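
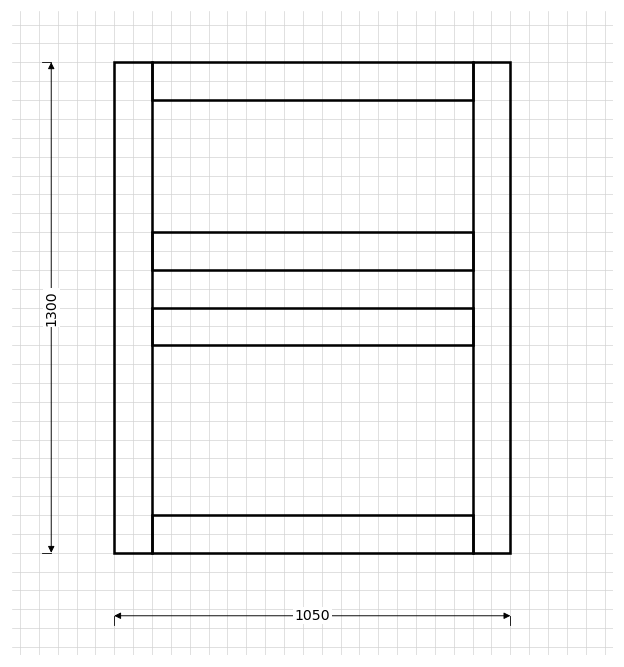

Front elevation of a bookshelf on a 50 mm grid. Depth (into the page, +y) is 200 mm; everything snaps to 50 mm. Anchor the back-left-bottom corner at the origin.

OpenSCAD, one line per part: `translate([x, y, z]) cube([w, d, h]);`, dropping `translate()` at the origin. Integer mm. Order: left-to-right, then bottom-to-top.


cube([100, 200, 1300]);
translate([100, 0, 0]) cube([850, 200, 100]);
translate([100, 0, 550]) cube([850, 200, 100]);
translate([100, 0, 750]) cube([850, 200, 100]);
translate([100, 0, 1200]) cube([850, 200, 100]);
translate([950, 0, 0]) cube([100, 200, 1300]);


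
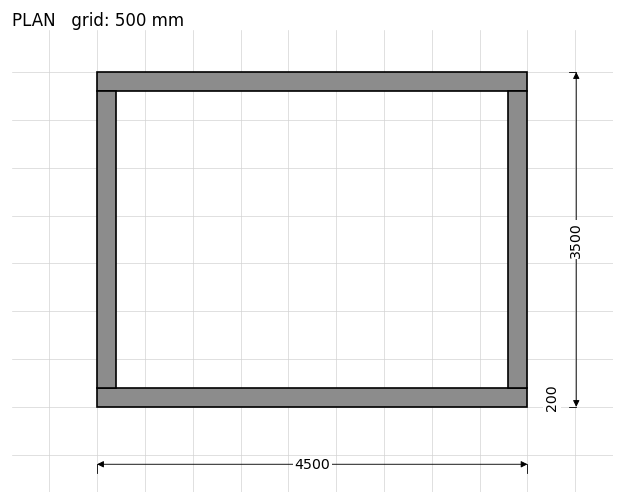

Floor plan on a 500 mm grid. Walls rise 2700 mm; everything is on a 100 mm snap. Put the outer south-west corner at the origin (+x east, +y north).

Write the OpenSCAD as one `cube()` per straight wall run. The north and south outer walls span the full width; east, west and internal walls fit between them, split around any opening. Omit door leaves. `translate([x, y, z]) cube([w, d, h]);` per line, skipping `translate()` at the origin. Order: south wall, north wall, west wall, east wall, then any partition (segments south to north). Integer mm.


cube([4500, 200, 2700]);
translate([0, 3300, 0]) cube([4500, 200, 2700]);
translate([0, 200, 0]) cube([200, 3100, 2700]);
translate([4300, 200, 0]) cube([200, 3100, 2700]);


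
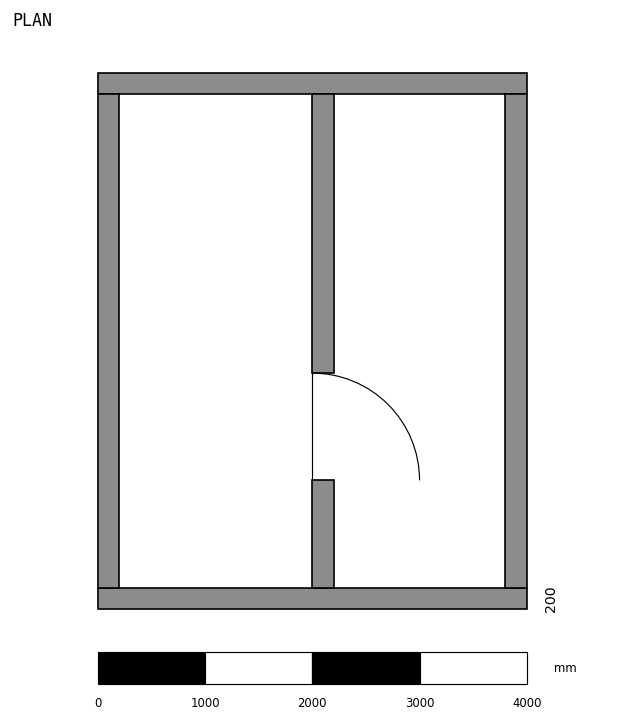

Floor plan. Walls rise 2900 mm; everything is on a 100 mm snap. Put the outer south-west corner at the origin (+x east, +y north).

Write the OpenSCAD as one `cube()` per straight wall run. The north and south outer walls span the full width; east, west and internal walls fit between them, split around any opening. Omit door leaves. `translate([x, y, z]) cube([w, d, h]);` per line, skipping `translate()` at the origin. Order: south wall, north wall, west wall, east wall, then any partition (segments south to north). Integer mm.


cube([4000, 200, 2900]);
translate([0, 4800, 0]) cube([4000, 200, 2900]);
translate([0, 200, 0]) cube([200, 4600, 2900]);
translate([3800, 200, 0]) cube([200, 4600, 2900]);
translate([2000, 200, 0]) cube([200, 1000, 2900]);
translate([2000, 2200, 0]) cube([200, 2600, 2900]);


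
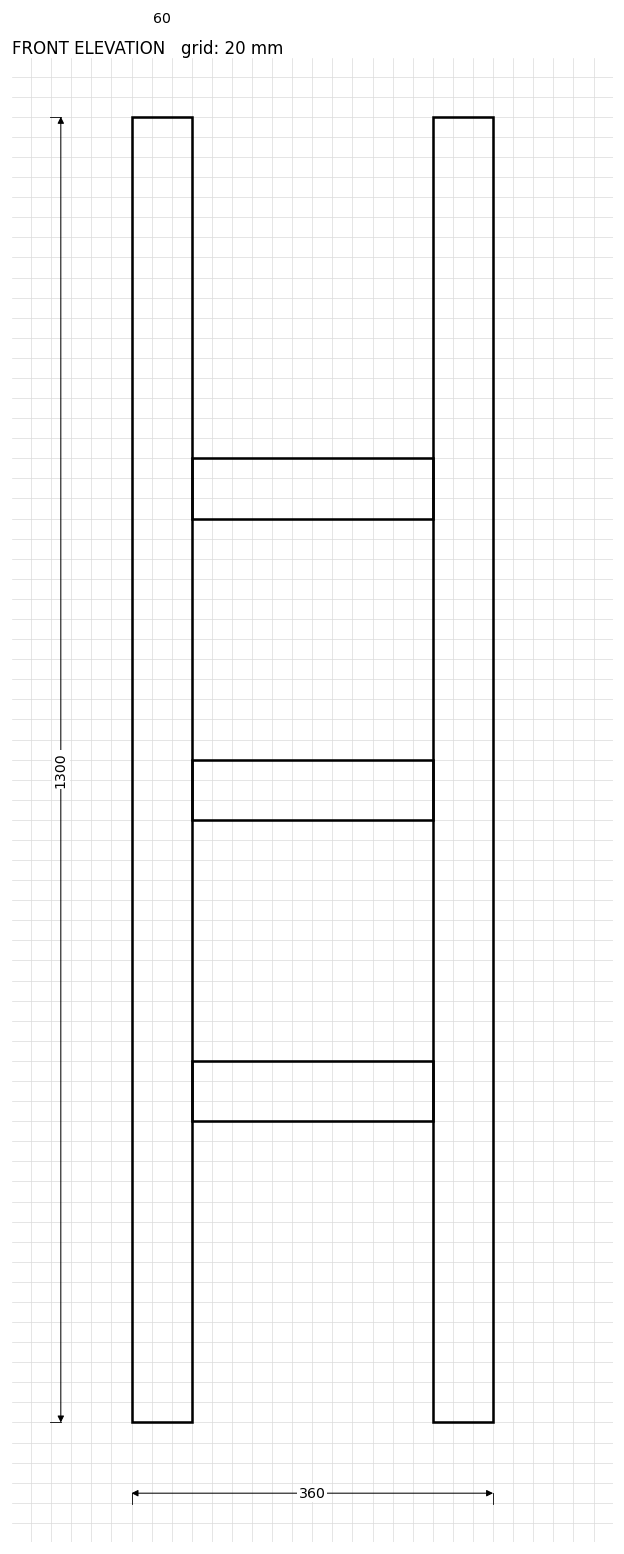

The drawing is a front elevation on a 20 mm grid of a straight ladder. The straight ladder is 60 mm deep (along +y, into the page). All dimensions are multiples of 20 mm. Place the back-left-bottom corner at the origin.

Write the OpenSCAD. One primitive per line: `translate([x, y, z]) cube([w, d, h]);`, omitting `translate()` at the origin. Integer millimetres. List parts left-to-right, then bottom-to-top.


cube([60, 60, 1300]);
translate([60, 0, 300]) cube([240, 60, 60]);
translate([60, 0, 600]) cube([240, 60, 60]);
translate([60, 0, 900]) cube([240, 60, 60]);
translate([300, 0, 0]) cube([60, 60, 1300]);


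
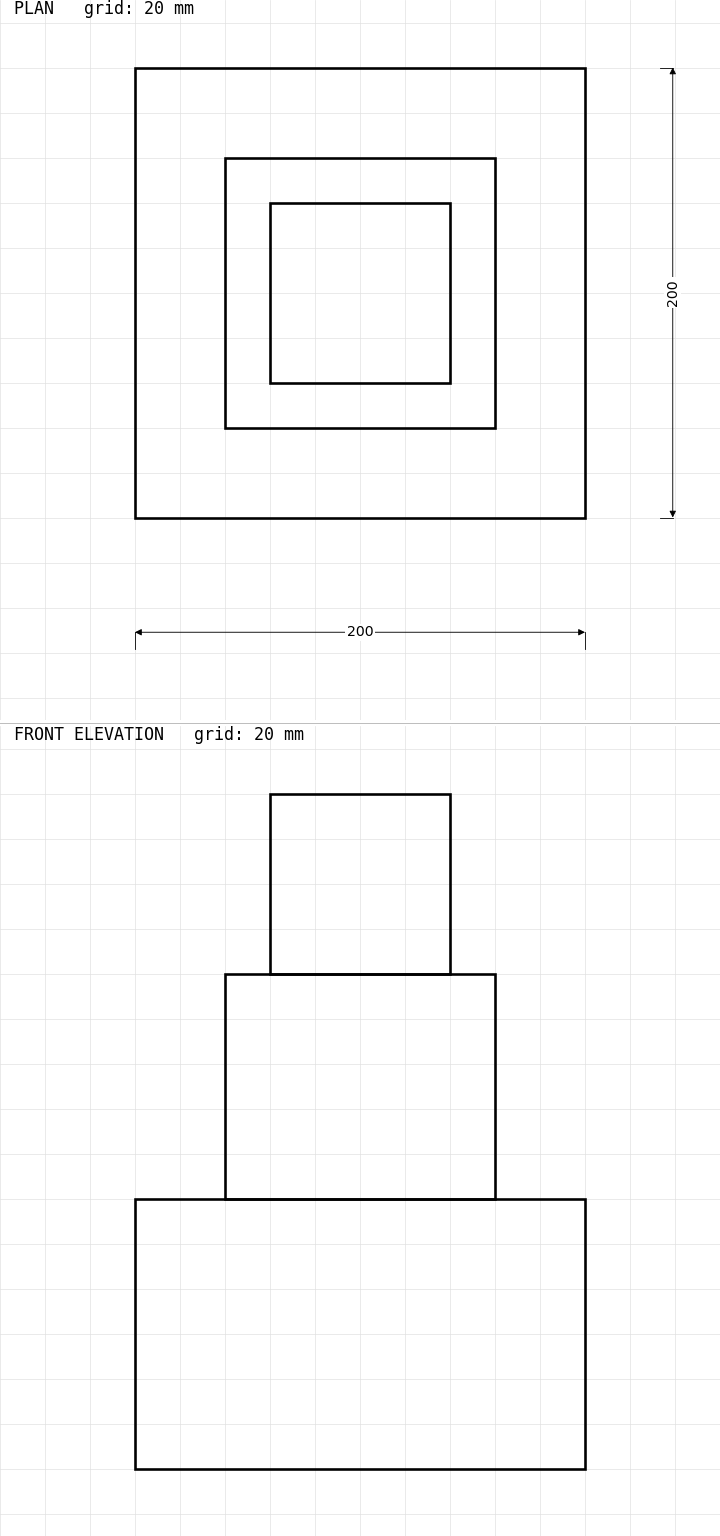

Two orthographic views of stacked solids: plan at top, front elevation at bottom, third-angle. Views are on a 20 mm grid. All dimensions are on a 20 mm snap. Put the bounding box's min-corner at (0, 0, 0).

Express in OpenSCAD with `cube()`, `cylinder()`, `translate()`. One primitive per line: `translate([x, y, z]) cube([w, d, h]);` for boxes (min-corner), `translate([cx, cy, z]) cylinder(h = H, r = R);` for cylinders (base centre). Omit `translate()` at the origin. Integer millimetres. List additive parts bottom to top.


cube([200, 200, 120]);
translate([40, 40, 120]) cube([120, 120, 100]);
translate([60, 60, 220]) cube([80, 80, 80]);


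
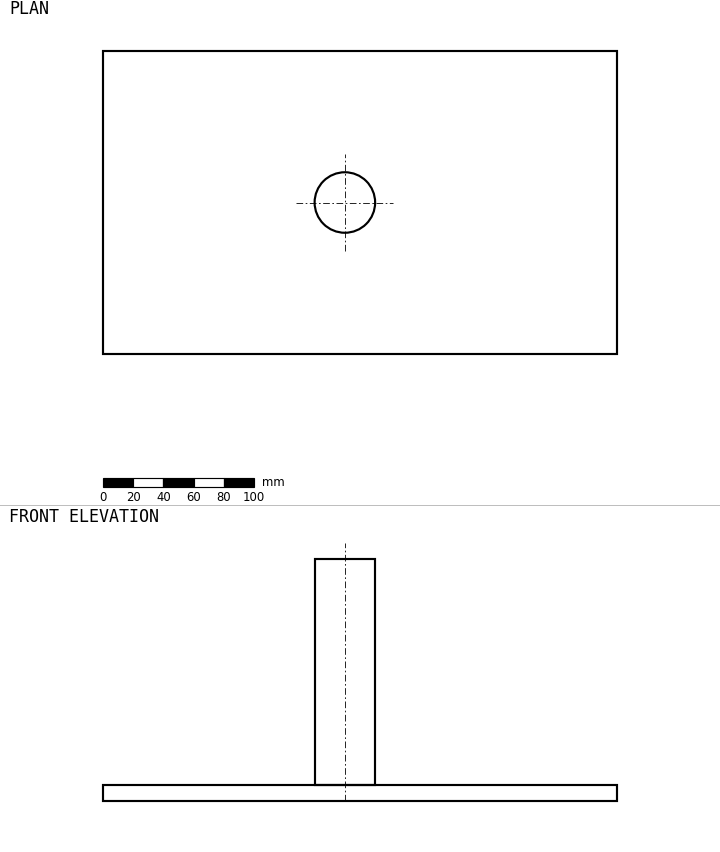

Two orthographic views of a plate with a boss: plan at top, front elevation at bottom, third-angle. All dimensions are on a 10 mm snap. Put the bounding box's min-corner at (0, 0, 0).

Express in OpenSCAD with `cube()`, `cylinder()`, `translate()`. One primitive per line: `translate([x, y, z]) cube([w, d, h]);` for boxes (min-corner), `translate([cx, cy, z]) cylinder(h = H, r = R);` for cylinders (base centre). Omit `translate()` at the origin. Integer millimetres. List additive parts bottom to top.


cube([340, 200, 10]);
translate([160, 100, 10]) cylinder(h = 150, r = 20);


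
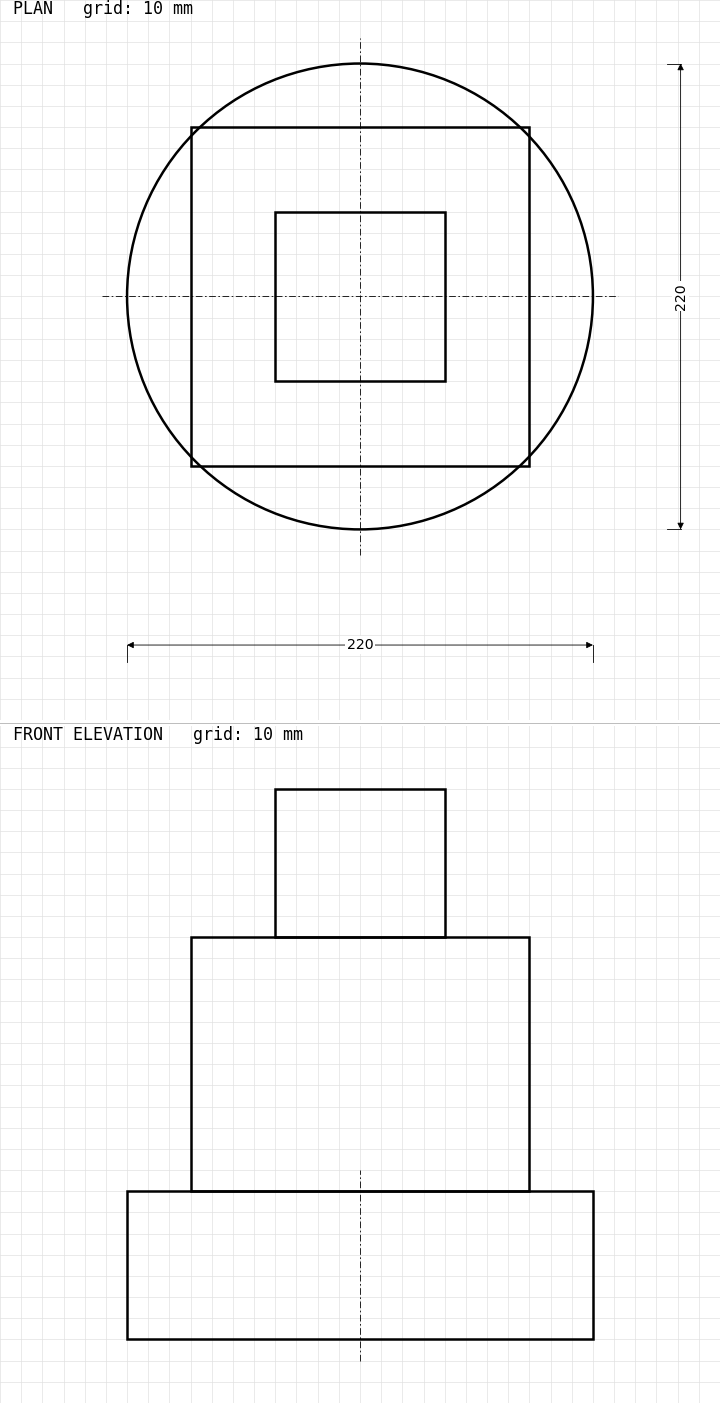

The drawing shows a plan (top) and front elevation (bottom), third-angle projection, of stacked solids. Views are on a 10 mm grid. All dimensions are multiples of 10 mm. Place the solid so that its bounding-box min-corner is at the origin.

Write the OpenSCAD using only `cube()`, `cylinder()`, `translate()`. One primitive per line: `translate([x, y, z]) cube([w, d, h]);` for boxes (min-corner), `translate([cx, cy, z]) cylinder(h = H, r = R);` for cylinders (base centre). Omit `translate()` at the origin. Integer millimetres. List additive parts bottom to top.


translate([110, 110, 0]) cylinder(h = 70, r = 110);
translate([30, 30, 70]) cube([160, 160, 120]);
translate([70, 70, 190]) cube([80, 80, 70]);


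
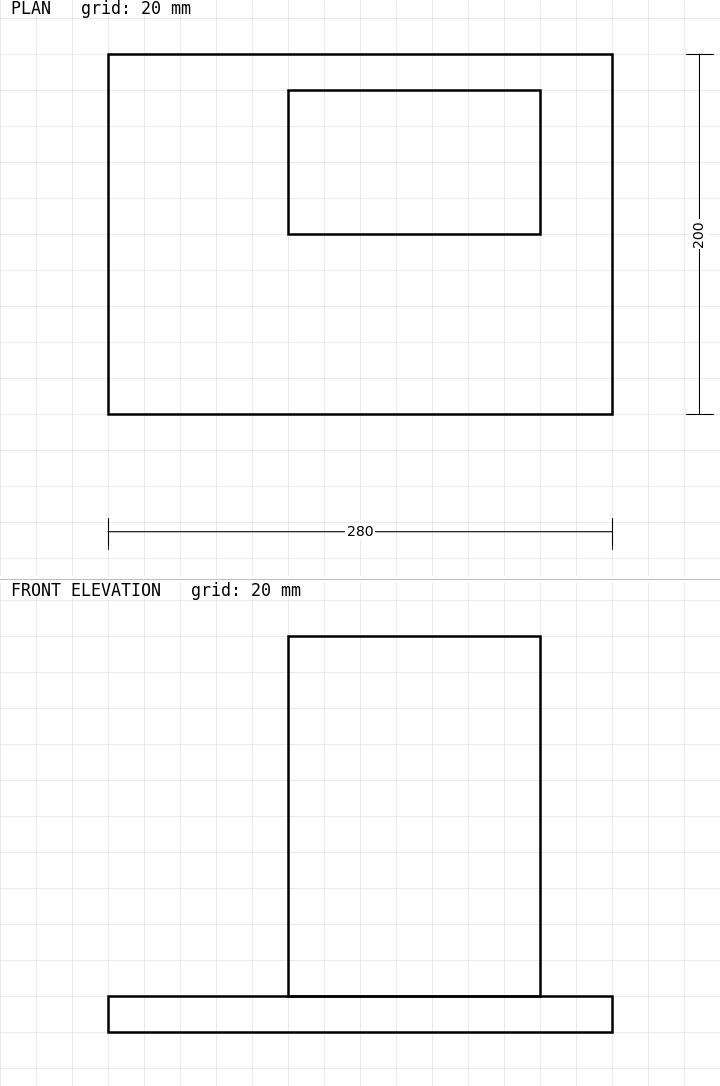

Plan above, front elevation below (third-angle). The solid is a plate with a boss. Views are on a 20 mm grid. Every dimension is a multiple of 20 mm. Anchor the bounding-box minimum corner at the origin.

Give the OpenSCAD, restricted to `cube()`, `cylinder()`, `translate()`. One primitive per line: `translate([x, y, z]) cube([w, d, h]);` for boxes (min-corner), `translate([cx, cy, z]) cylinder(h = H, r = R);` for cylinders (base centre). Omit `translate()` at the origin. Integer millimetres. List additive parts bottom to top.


cube([280, 200, 20]);
translate([100, 100, 20]) cube([140, 80, 200]);


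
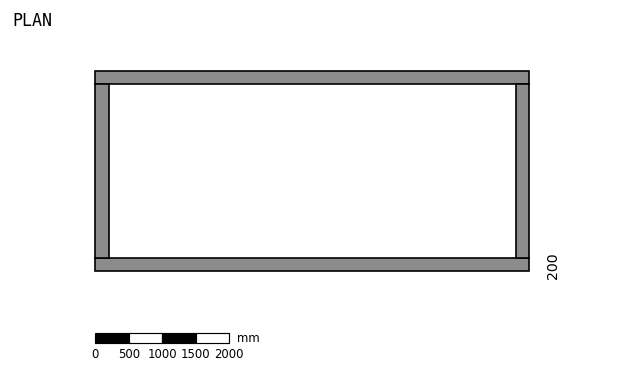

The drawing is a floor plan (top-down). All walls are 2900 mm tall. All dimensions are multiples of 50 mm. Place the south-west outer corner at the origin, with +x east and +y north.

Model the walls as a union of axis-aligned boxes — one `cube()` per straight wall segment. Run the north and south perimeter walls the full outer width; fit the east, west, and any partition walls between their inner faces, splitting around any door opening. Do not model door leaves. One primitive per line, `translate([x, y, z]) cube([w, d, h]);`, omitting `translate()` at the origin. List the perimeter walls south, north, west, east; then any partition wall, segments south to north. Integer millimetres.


cube([6500, 200, 2900]);
translate([0, 2800, 0]) cube([6500, 200, 2900]);
translate([0, 200, 0]) cube([200, 2600, 2900]);
translate([6300, 200, 0]) cube([200, 2600, 2900]);


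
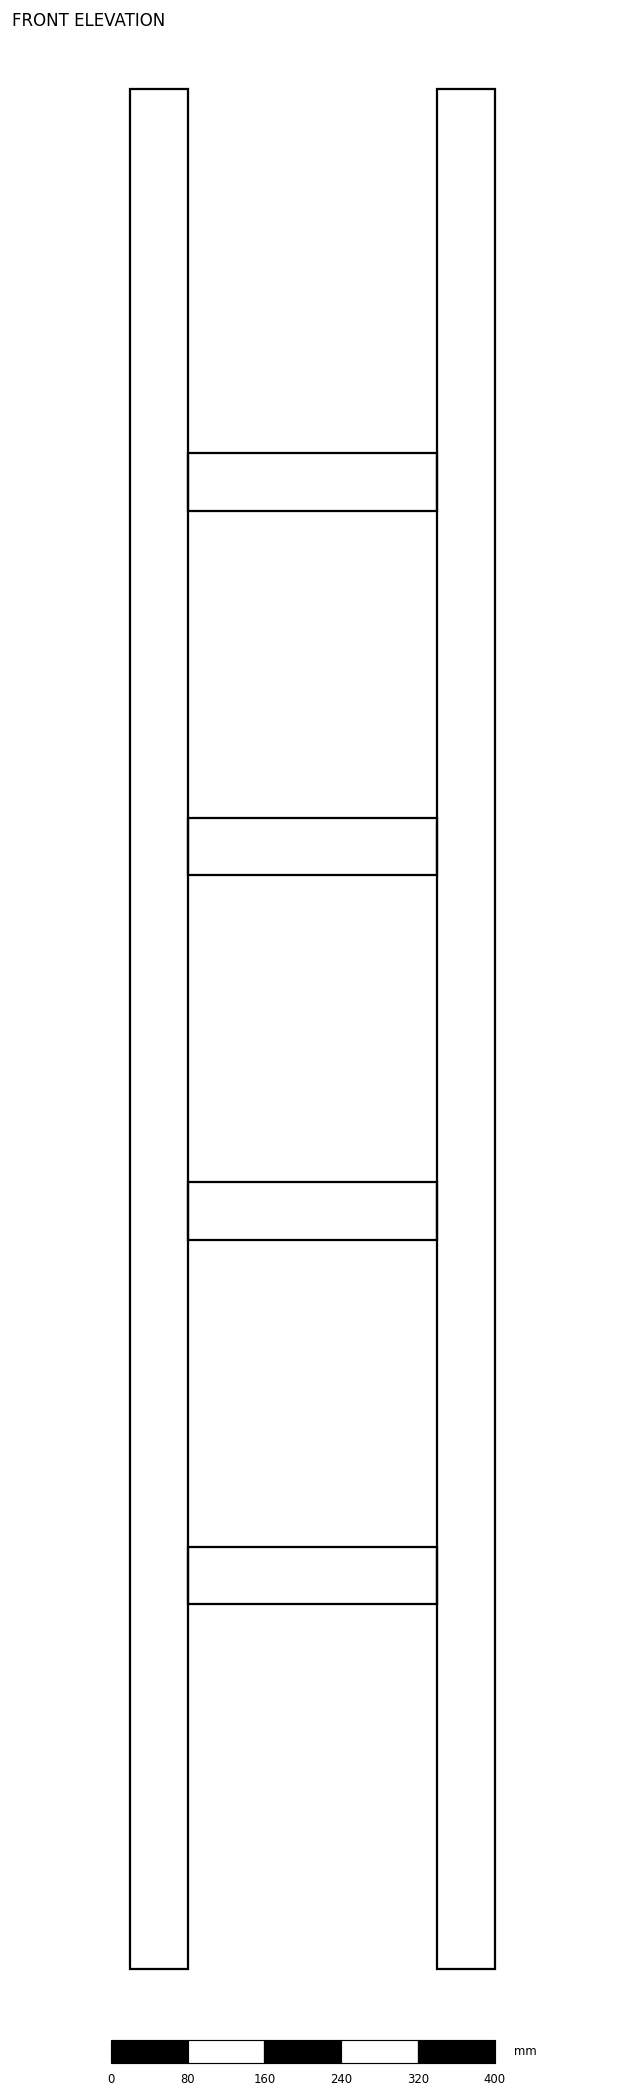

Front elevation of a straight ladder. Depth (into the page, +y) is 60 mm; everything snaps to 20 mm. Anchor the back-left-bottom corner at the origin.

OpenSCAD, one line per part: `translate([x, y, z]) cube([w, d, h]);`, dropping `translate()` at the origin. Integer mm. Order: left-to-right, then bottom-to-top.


cube([60, 60, 1960]);
translate([60, 0, 380]) cube([260, 60, 60]);
translate([60, 0, 760]) cube([260, 60, 60]);
translate([60, 0, 1140]) cube([260, 60, 60]);
translate([60, 0, 1520]) cube([260, 60, 60]);
translate([320, 0, 0]) cube([60, 60, 1960]);


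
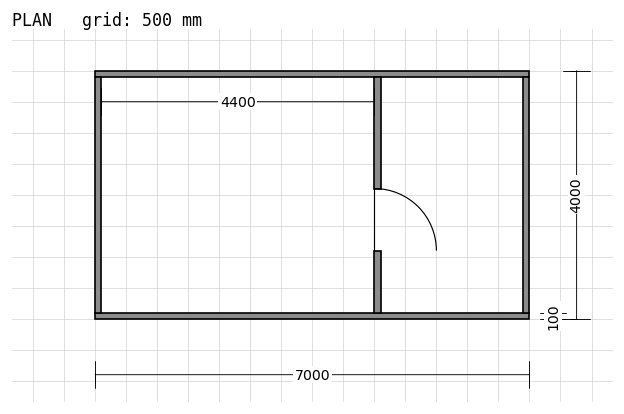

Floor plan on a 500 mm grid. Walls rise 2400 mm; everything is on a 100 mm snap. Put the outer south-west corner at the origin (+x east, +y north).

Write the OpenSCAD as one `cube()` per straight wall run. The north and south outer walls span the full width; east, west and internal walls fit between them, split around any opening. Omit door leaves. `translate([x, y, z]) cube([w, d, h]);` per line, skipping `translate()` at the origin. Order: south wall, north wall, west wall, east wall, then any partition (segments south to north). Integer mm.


cube([7000, 100, 2400]);
translate([0, 3900, 0]) cube([7000, 100, 2400]);
translate([0, 100, 0]) cube([100, 3800, 2400]);
translate([6900, 100, 0]) cube([100, 3800, 2400]);
translate([4500, 100, 0]) cube([100, 1000, 2400]);
translate([4500, 2100, 0]) cube([100, 1800, 2400]);


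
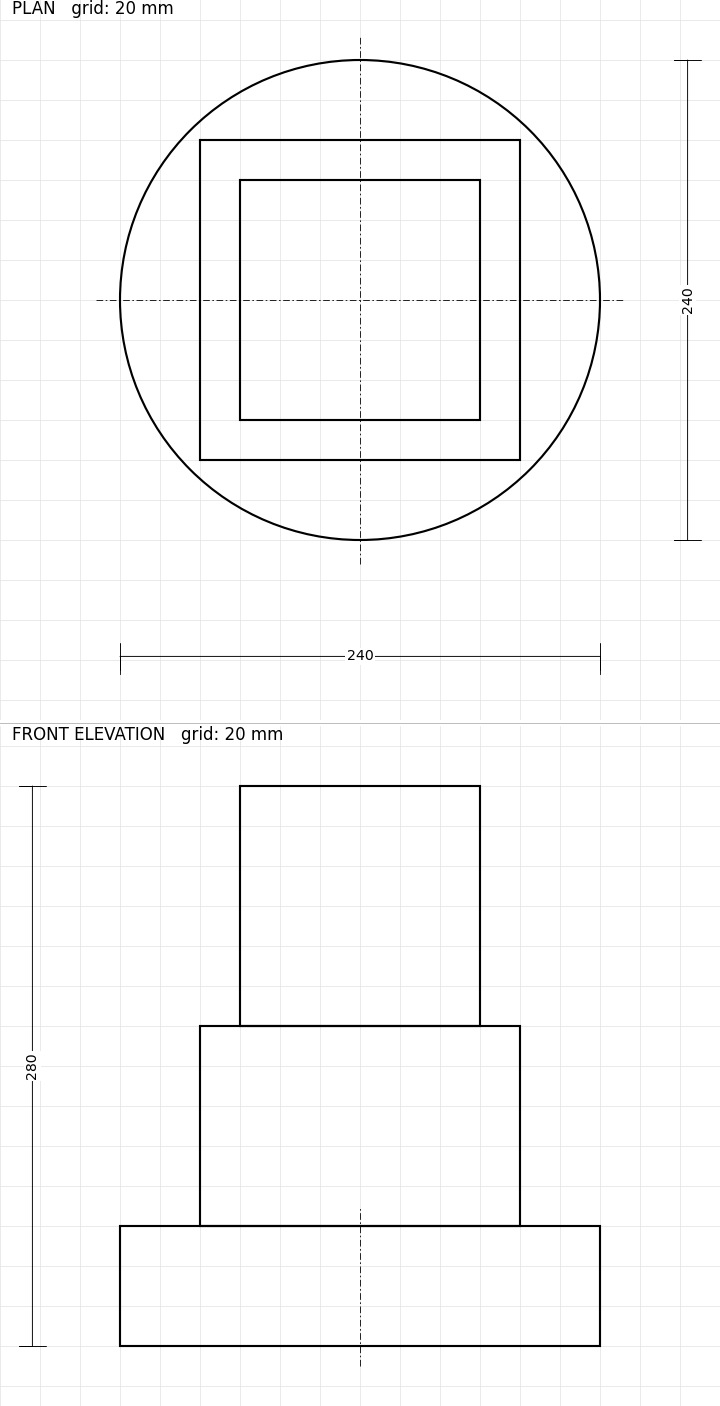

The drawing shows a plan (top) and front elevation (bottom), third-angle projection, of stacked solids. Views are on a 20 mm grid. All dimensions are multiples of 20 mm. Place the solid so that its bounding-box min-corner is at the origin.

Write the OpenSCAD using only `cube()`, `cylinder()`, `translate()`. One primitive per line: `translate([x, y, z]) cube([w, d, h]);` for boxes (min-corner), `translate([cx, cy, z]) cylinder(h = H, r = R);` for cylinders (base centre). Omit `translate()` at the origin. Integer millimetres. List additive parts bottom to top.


translate([120, 120, 0]) cylinder(h = 60, r = 120);
translate([40, 40, 60]) cube([160, 160, 100]);
translate([60, 60, 160]) cube([120, 120, 120]);


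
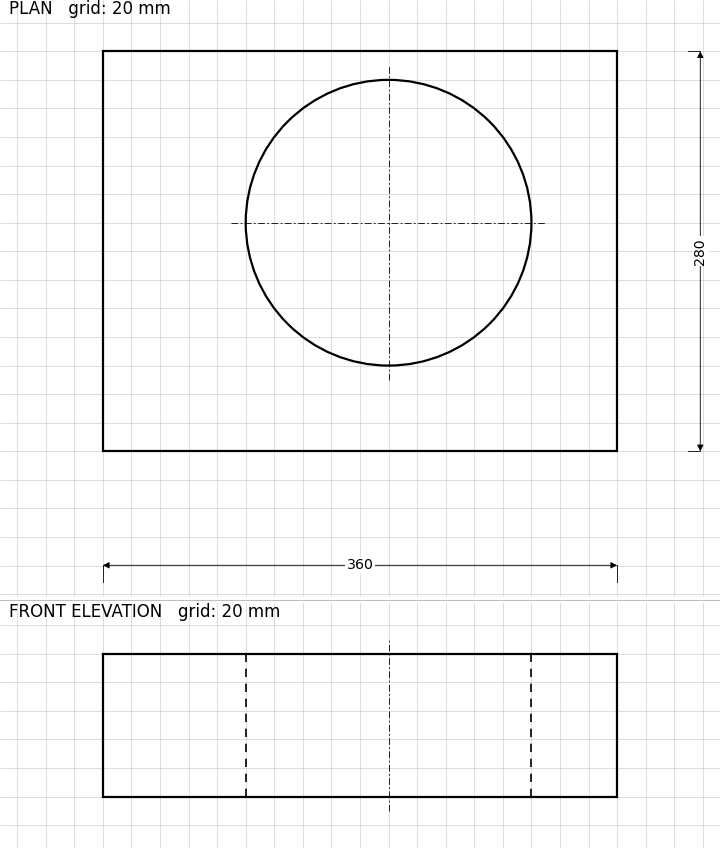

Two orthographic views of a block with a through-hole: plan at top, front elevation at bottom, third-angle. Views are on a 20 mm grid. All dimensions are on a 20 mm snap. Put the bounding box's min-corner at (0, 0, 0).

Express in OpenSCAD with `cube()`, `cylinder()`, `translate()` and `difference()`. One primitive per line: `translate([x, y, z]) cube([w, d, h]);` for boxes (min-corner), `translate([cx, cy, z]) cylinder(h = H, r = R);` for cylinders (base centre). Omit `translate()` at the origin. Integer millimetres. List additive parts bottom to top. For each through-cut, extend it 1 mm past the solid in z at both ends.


difference() {
  cube([360, 280, 100]);
  translate([200, 160, -1]) cylinder(h = 102, r = 100);
}


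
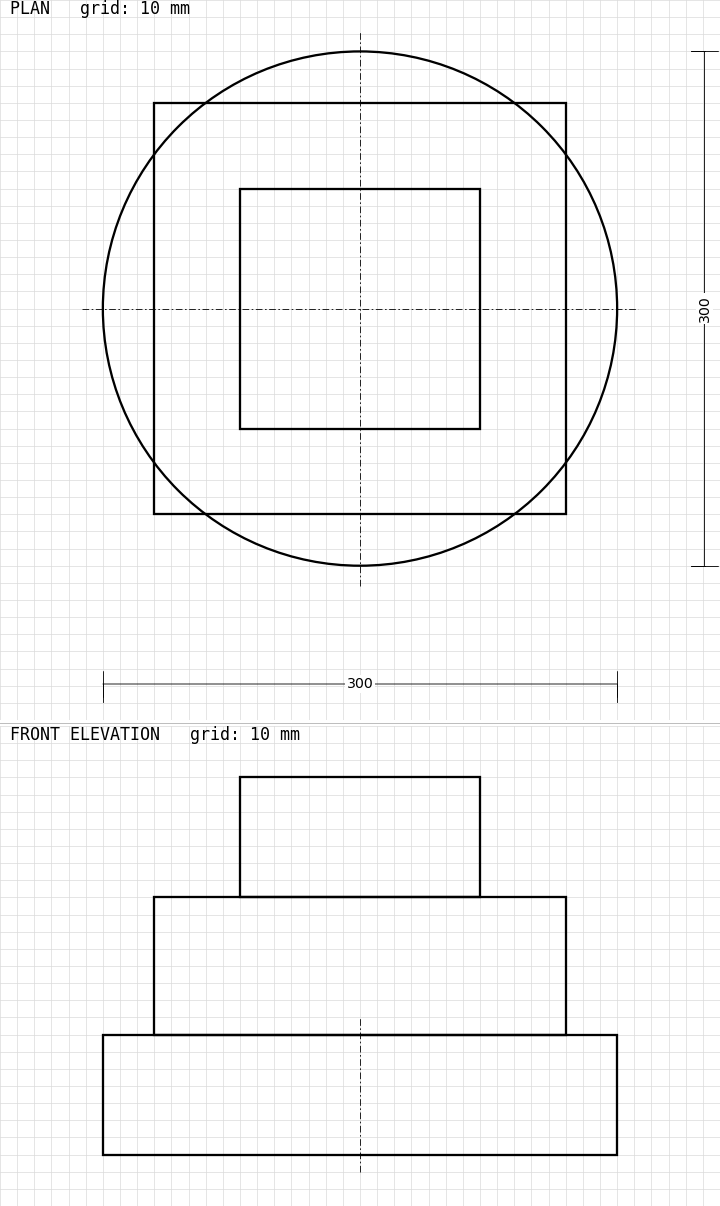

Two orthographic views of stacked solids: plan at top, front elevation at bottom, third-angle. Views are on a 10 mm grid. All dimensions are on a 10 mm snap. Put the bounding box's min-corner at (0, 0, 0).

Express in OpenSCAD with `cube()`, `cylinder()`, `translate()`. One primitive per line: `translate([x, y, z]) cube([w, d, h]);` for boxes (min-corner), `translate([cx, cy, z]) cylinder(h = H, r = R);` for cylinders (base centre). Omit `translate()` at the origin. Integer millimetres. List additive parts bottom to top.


translate([150, 150, 0]) cylinder(h = 70, r = 150);
translate([30, 30, 70]) cube([240, 240, 80]);
translate([80, 80, 150]) cube([140, 140, 70]);


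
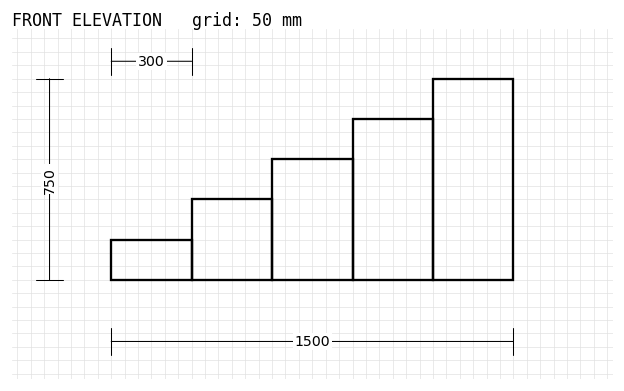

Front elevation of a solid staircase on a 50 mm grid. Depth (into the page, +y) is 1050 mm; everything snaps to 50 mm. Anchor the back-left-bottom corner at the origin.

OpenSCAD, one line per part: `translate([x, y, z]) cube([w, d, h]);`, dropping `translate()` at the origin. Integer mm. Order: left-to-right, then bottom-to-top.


cube([300, 1050, 150]);
translate([300, 0, 0]) cube([300, 1050, 300]);
translate([600, 0, 0]) cube([300, 1050, 450]);
translate([900, 0, 0]) cube([300, 1050, 600]);
translate([1200, 0, 0]) cube([300, 1050, 750]);


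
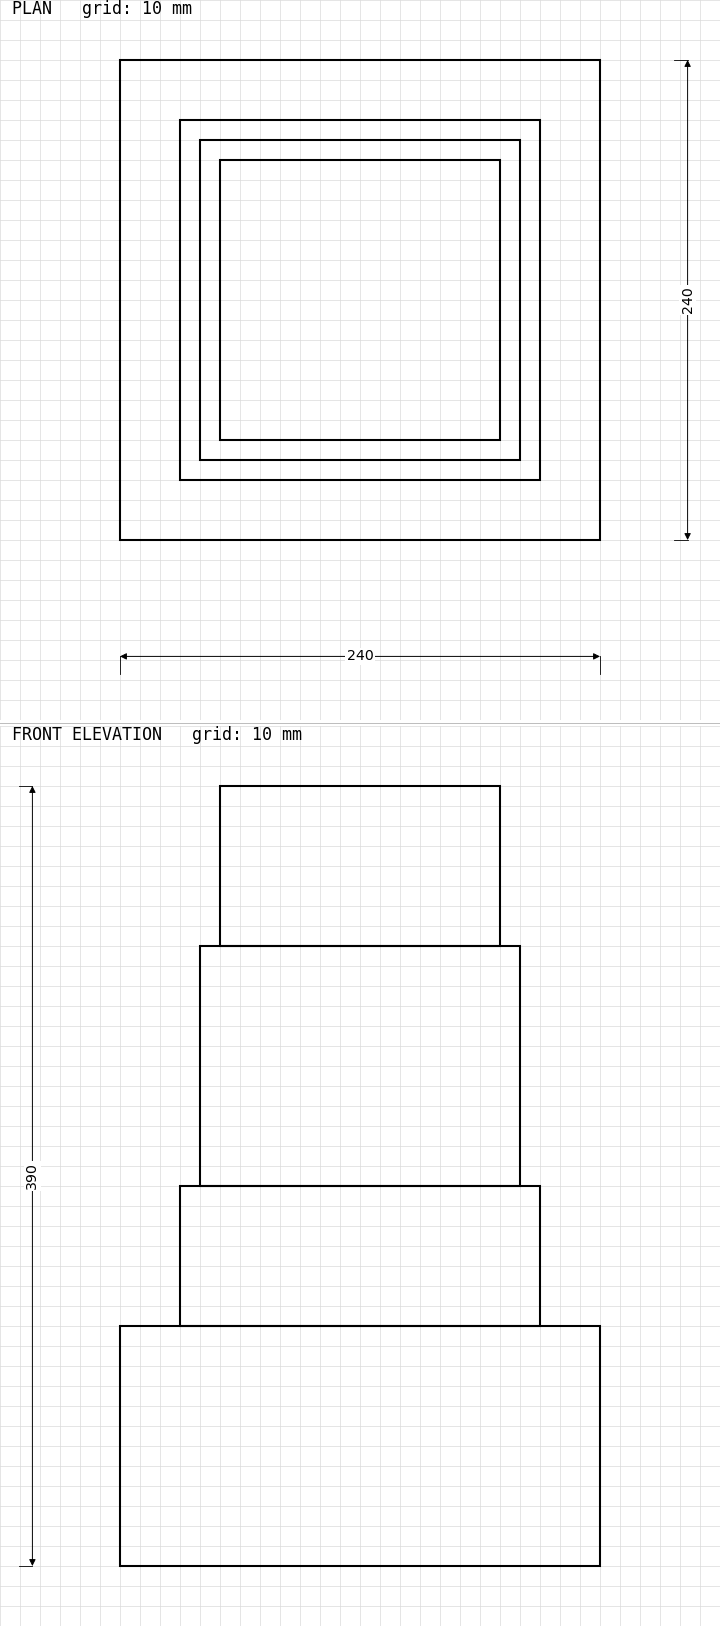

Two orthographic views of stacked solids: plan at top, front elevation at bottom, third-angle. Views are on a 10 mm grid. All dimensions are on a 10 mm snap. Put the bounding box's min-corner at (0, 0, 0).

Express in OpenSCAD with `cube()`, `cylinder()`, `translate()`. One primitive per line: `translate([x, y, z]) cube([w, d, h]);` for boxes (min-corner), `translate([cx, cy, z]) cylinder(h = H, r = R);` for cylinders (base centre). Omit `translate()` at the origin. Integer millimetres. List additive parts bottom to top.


cube([240, 240, 120]);
translate([30, 30, 120]) cube([180, 180, 70]);
translate([40, 40, 190]) cube([160, 160, 120]);
translate([50, 50, 310]) cube([140, 140, 80]);


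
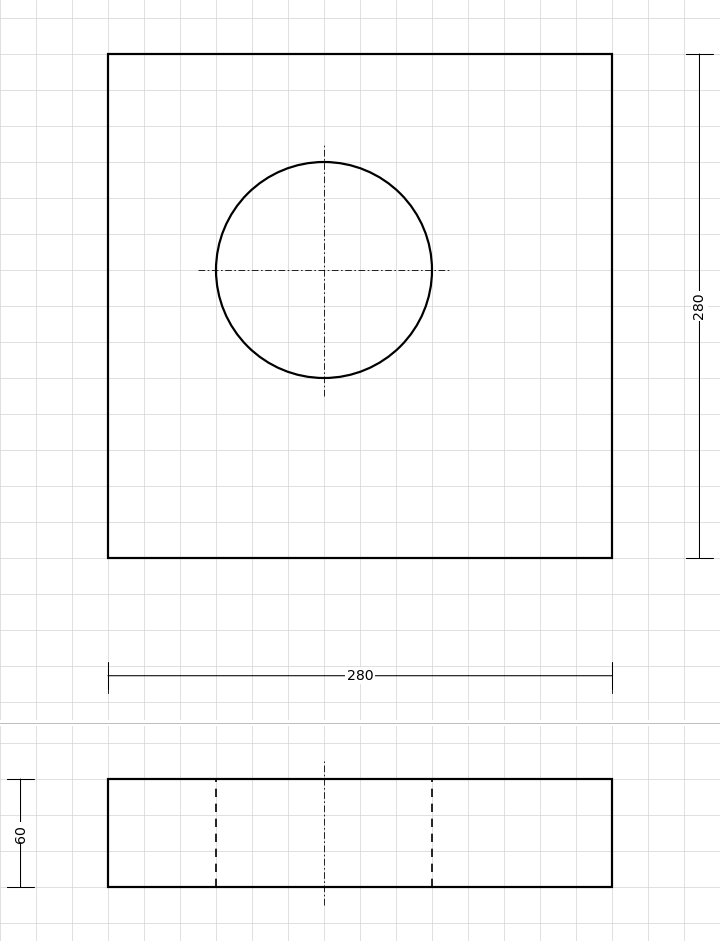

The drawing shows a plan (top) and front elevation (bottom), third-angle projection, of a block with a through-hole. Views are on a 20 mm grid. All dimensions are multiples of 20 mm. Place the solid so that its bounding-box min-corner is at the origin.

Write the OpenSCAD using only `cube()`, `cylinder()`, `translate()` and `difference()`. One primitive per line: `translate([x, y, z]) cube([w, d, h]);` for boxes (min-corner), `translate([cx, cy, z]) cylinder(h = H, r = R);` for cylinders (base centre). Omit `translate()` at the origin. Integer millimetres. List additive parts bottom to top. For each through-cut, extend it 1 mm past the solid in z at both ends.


difference() {
  cube([280, 280, 60]);
  translate([120, 160, -1]) cylinder(h = 62, r = 60);
}


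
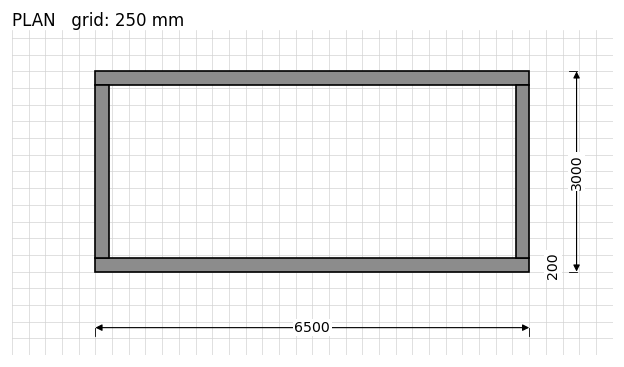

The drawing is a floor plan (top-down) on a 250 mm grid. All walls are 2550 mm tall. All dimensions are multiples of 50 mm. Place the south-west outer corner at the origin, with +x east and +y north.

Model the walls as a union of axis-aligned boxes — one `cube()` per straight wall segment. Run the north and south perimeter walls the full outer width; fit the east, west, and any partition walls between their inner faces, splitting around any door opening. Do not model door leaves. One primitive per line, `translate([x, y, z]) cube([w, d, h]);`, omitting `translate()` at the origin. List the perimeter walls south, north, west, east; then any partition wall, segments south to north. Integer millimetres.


cube([6500, 200, 2550]);
translate([0, 2800, 0]) cube([6500, 200, 2550]);
translate([0, 200, 0]) cube([200, 2600, 2550]);
translate([6300, 200, 0]) cube([200, 2600, 2550]);


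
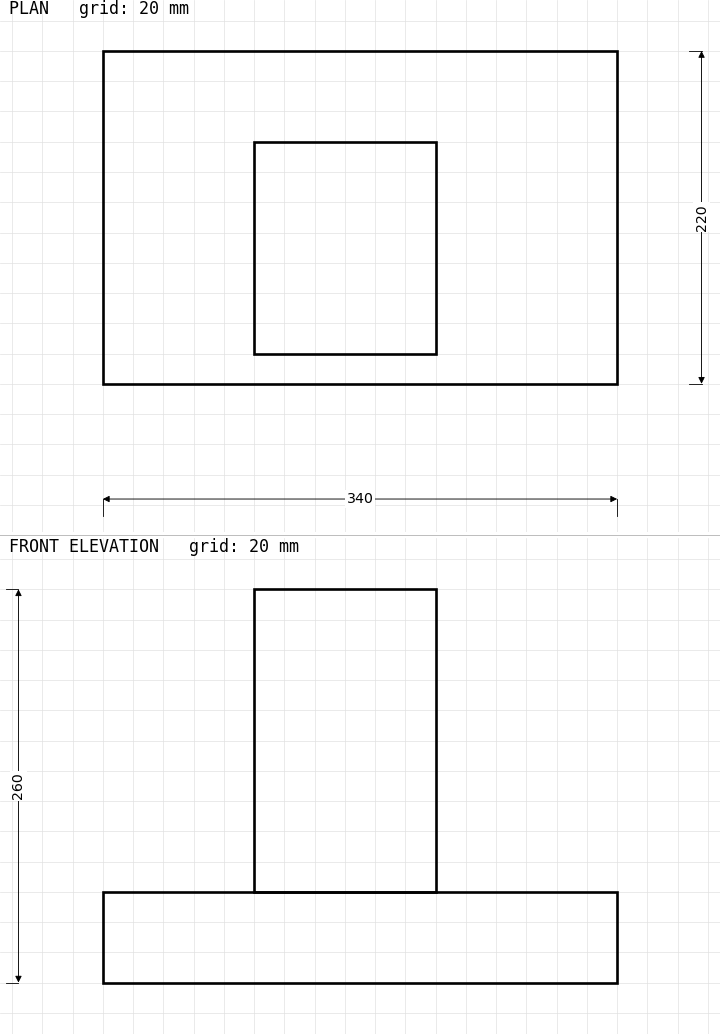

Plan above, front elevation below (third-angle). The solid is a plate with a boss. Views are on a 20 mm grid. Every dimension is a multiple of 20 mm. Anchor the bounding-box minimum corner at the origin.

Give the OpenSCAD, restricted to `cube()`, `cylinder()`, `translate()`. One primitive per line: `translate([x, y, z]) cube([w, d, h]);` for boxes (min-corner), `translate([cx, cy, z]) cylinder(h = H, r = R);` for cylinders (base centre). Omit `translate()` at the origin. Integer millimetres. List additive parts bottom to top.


cube([340, 220, 60]);
translate([100, 20, 60]) cube([120, 140, 200]);


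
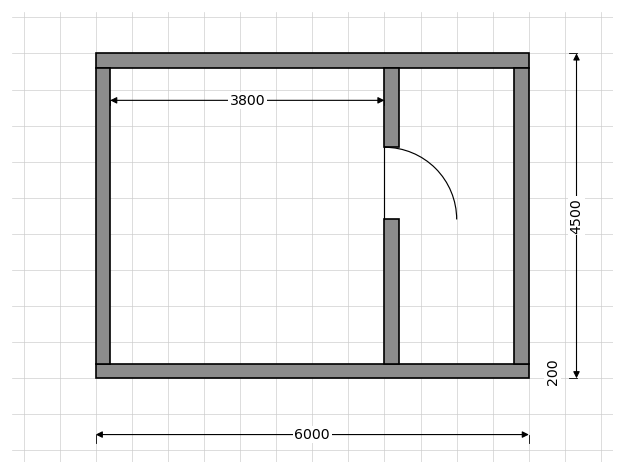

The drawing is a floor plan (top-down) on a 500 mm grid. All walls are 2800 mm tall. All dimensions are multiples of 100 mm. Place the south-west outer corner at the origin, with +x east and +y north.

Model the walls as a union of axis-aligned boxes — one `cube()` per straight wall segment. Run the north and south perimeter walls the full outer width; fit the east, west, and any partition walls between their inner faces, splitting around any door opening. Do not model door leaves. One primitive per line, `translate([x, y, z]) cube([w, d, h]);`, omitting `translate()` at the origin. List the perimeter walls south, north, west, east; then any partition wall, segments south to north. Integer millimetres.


cube([6000, 200, 2800]);
translate([0, 4300, 0]) cube([6000, 200, 2800]);
translate([0, 200, 0]) cube([200, 4100, 2800]);
translate([5800, 200, 0]) cube([200, 4100, 2800]);
translate([4000, 200, 0]) cube([200, 2000, 2800]);
translate([4000, 3200, 0]) cube([200, 1100, 2800]);


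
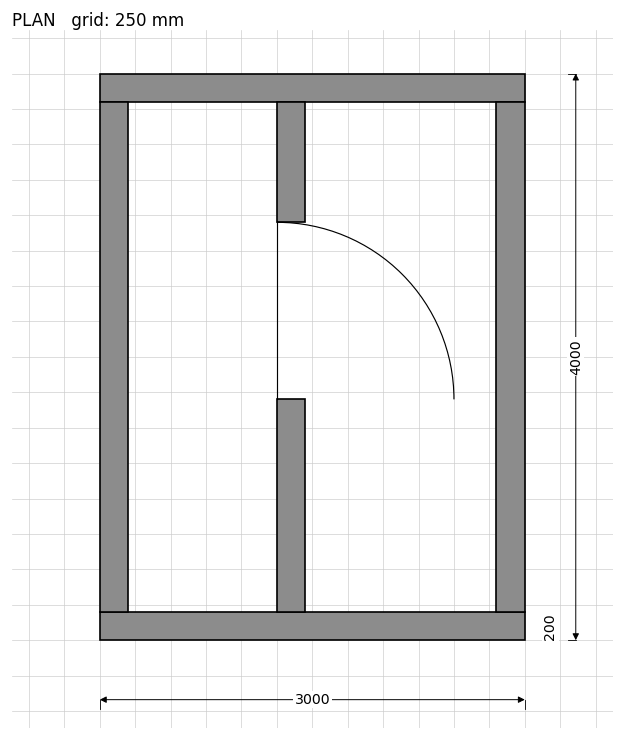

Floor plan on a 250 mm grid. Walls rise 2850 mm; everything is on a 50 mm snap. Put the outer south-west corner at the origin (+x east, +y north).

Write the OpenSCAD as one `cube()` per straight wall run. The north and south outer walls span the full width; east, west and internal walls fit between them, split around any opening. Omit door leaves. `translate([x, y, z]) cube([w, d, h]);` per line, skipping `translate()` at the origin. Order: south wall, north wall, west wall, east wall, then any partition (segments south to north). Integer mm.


cube([3000, 200, 2850]);
translate([0, 3800, 0]) cube([3000, 200, 2850]);
translate([0, 200, 0]) cube([200, 3600, 2850]);
translate([2800, 200, 0]) cube([200, 3600, 2850]);
translate([1250, 200, 0]) cube([200, 1500, 2850]);
translate([1250, 2950, 0]) cube([200, 850, 2850]);


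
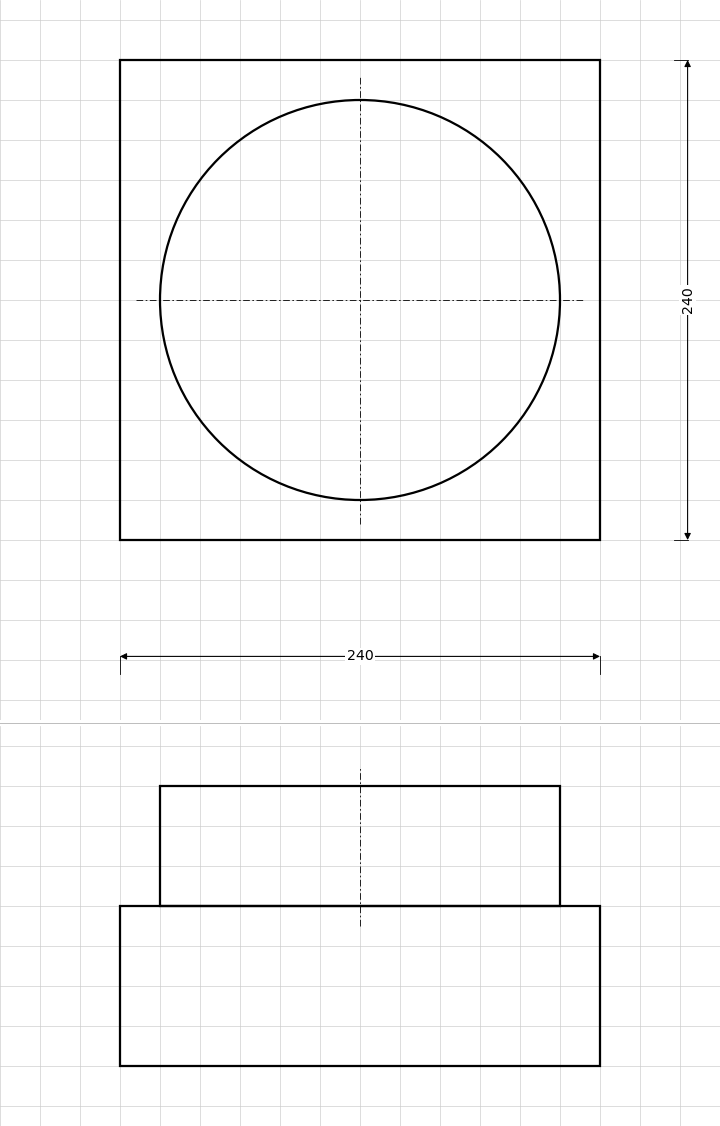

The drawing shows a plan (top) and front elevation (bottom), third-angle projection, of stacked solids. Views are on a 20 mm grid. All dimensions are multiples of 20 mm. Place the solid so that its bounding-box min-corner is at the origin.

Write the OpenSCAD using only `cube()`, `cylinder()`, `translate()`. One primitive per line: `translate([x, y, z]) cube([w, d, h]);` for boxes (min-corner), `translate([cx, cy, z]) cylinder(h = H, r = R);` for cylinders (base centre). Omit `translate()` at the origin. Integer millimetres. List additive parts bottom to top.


cube([240, 240, 80]);
translate([120, 120, 80]) cylinder(h = 60, r = 100);


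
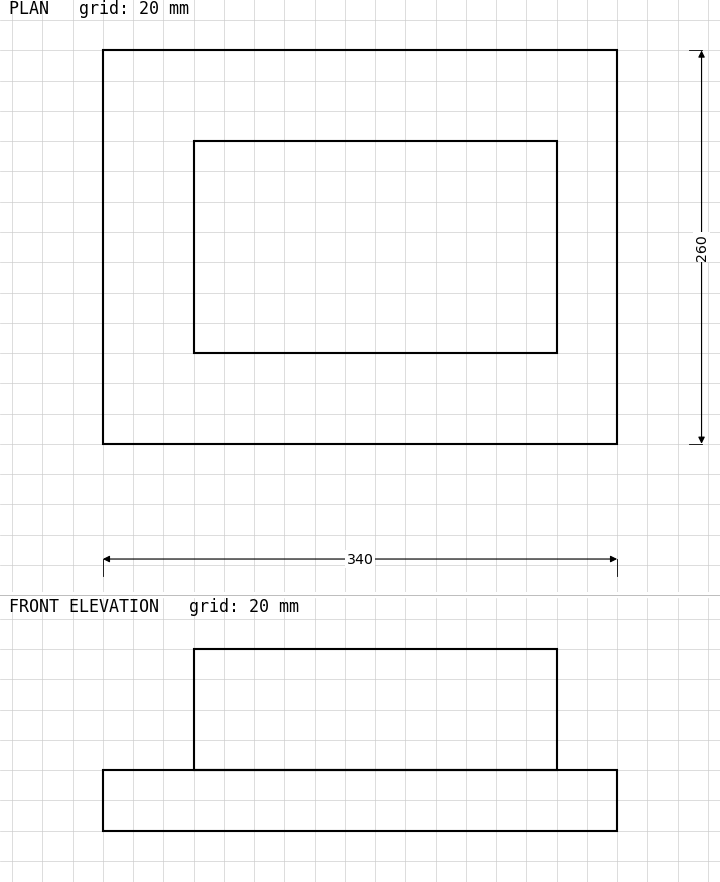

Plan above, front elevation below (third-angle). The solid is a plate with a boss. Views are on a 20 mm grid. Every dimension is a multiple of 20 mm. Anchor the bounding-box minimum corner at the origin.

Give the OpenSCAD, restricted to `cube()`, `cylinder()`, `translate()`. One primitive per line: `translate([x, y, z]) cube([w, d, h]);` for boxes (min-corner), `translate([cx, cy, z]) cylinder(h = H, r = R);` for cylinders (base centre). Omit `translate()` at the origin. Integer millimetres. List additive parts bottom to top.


cube([340, 260, 40]);
translate([60, 60, 40]) cube([240, 140, 80]);


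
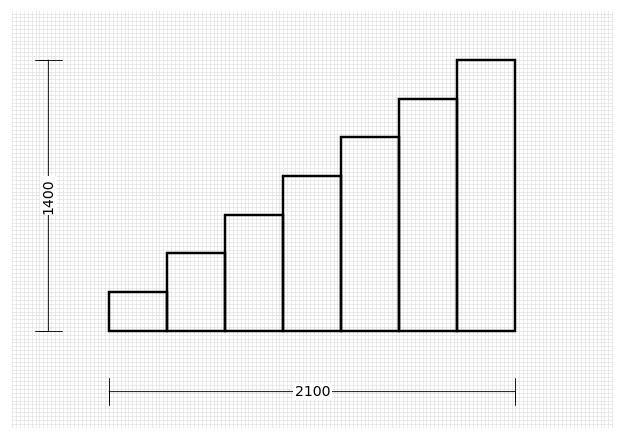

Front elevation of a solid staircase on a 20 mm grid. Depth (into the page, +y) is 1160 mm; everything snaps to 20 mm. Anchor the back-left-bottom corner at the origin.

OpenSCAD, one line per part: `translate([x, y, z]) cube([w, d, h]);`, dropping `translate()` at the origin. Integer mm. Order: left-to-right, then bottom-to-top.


cube([300, 1160, 200]);
translate([300, 0, 0]) cube([300, 1160, 400]);
translate([600, 0, 0]) cube([300, 1160, 600]);
translate([900, 0, 0]) cube([300, 1160, 800]);
translate([1200, 0, 0]) cube([300, 1160, 1000]);
translate([1500, 0, 0]) cube([300, 1160, 1200]);
translate([1800, 0, 0]) cube([300, 1160, 1400]);


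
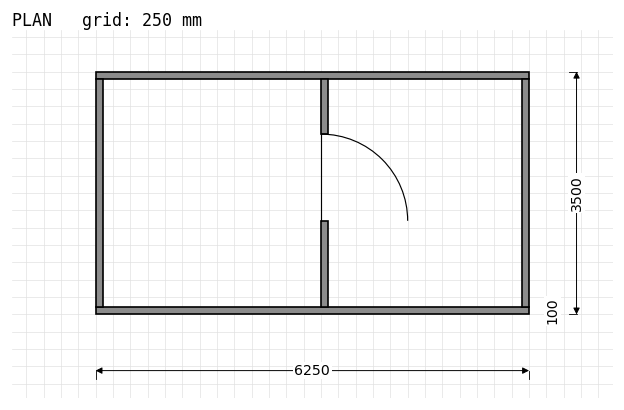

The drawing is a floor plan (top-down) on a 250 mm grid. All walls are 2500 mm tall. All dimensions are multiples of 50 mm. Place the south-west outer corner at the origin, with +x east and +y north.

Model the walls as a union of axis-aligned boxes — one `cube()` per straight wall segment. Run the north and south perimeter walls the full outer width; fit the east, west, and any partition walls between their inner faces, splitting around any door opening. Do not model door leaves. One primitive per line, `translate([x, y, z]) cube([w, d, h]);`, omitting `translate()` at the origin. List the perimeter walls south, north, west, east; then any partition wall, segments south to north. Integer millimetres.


cube([6250, 100, 2500]);
translate([0, 3400, 0]) cube([6250, 100, 2500]);
translate([0, 100, 0]) cube([100, 3300, 2500]);
translate([6150, 100, 0]) cube([100, 3300, 2500]);
translate([3250, 100, 0]) cube([100, 1250, 2500]);
translate([3250, 2600, 0]) cube([100, 800, 2500]);


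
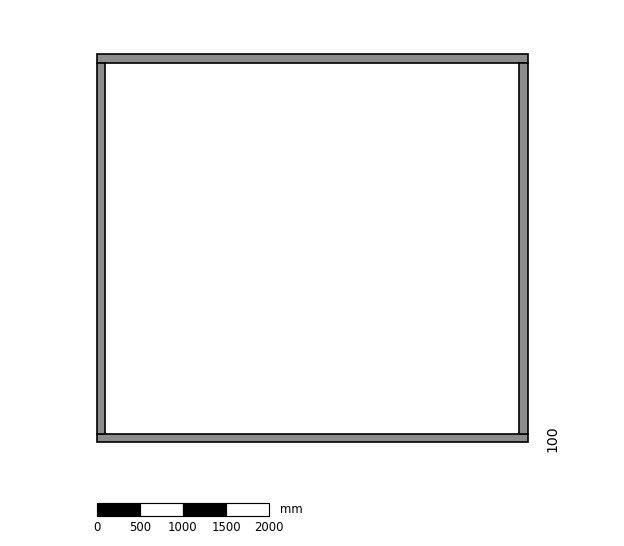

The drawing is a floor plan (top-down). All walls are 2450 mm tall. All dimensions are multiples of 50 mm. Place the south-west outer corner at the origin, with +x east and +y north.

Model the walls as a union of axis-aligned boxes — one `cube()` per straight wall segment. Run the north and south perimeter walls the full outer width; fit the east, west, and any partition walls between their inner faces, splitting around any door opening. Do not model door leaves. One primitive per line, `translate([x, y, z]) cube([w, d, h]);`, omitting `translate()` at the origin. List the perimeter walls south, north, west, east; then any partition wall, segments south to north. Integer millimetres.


cube([5000, 100, 2450]);
translate([0, 4400, 0]) cube([5000, 100, 2450]);
translate([0, 100, 0]) cube([100, 4300, 2450]);
translate([4900, 100, 0]) cube([100, 4300, 2450]);


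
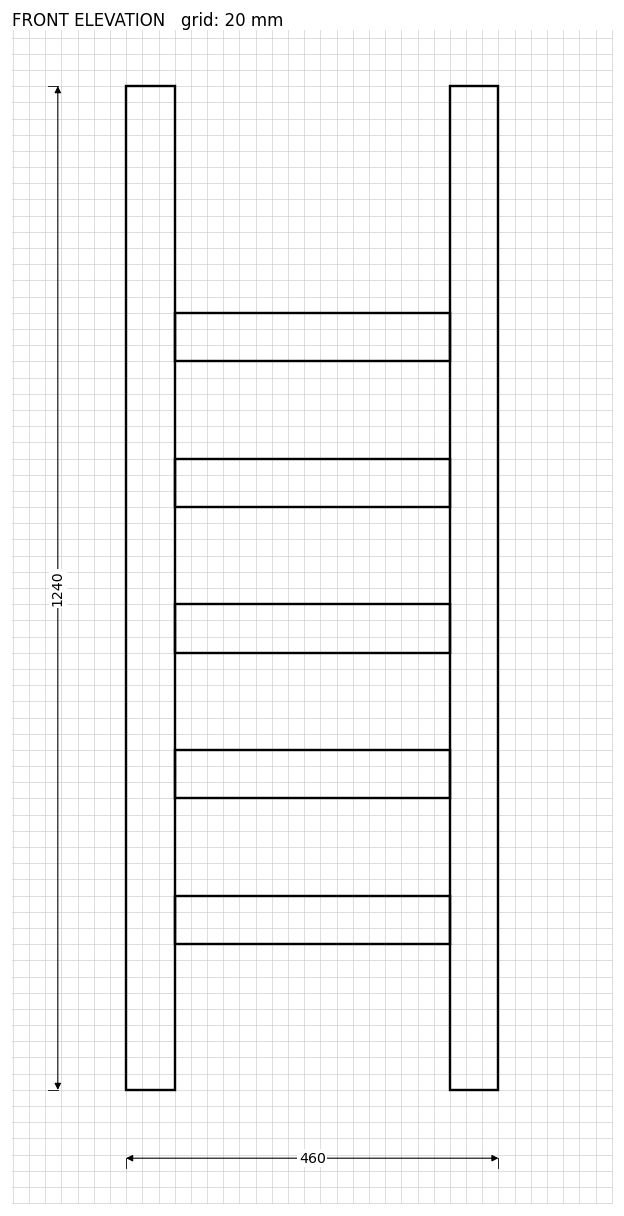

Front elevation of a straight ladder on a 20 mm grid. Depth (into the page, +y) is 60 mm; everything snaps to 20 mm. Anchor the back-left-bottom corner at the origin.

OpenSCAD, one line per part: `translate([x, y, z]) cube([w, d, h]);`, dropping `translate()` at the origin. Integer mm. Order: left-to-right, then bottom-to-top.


cube([60, 60, 1240]);
translate([60, 0, 180]) cube([340, 60, 60]);
translate([60, 0, 360]) cube([340, 60, 60]);
translate([60, 0, 540]) cube([340, 60, 60]);
translate([60, 0, 720]) cube([340, 60, 60]);
translate([60, 0, 900]) cube([340, 60, 60]);
translate([400, 0, 0]) cube([60, 60, 1240]);


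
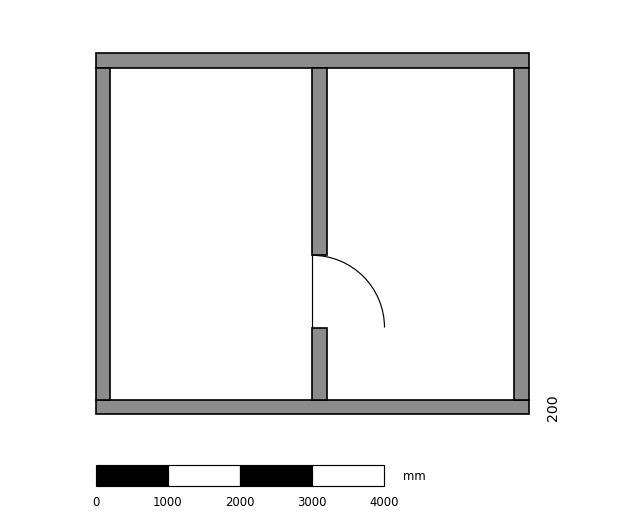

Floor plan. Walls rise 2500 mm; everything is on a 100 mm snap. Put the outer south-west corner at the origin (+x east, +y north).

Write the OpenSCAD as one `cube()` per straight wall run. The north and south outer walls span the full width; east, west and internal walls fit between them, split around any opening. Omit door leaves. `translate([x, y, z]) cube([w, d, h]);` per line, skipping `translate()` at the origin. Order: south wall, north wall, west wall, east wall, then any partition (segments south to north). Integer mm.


cube([6000, 200, 2500]);
translate([0, 4800, 0]) cube([6000, 200, 2500]);
translate([0, 200, 0]) cube([200, 4600, 2500]);
translate([5800, 200, 0]) cube([200, 4600, 2500]);
translate([3000, 200, 0]) cube([200, 1000, 2500]);
translate([3000, 2200, 0]) cube([200, 2600, 2500]);


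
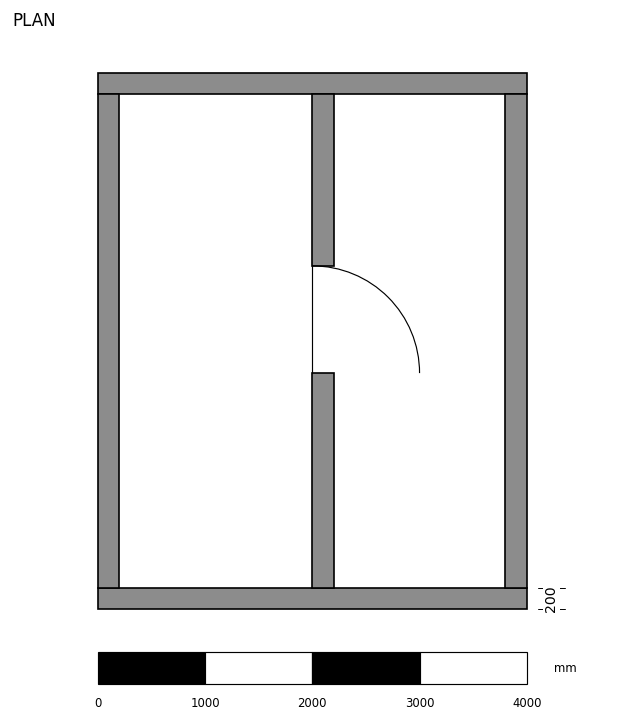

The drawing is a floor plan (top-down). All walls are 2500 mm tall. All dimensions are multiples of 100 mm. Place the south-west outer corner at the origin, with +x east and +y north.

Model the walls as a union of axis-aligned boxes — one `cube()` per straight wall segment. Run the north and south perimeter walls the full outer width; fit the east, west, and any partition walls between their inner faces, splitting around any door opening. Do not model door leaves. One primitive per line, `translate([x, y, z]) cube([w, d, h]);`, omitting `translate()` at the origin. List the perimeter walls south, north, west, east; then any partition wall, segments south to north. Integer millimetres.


cube([4000, 200, 2500]);
translate([0, 4800, 0]) cube([4000, 200, 2500]);
translate([0, 200, 0]) cube([200, 4600, 2500]);
translate([3800, 200, 0]) cube([200, 4600, 2500]);
translate([2000, 200, 0]) cube([200, 2000, 2500]);
translate([2000, 3200, 0]) cube([200, 1600, 2500]);


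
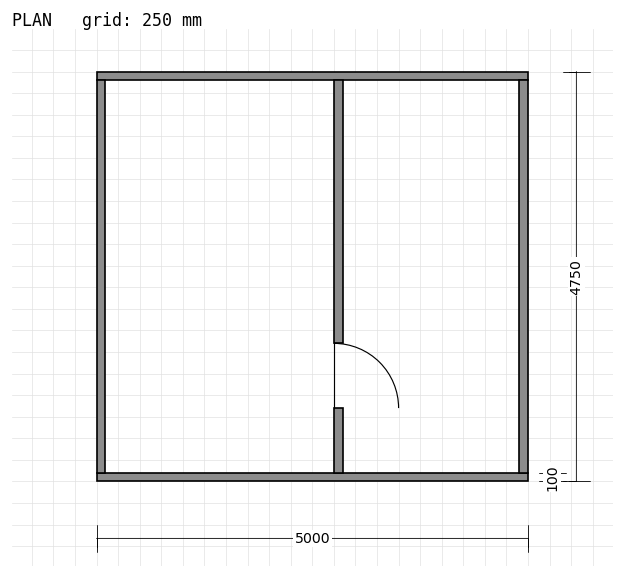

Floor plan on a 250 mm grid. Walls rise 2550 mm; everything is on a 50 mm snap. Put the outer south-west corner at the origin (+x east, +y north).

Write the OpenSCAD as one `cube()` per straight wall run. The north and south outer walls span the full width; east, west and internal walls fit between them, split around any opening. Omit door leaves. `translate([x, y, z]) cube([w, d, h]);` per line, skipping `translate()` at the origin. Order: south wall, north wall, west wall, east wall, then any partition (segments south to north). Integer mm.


cube([5000, 100, 2550]);
translate([0, 4650, 0]) cube([5000, 100, 2550]);
translate([0, 100, 0]) cube([100, 4550, 2550]);
translate([4900, 100, 0]) cube([100, 4550, 2550]);
translate([2750, 100, 0]) cube([100, 750, 2550]);
translate([2750, 1600, 0]) cube([100, 3050, 2550]);


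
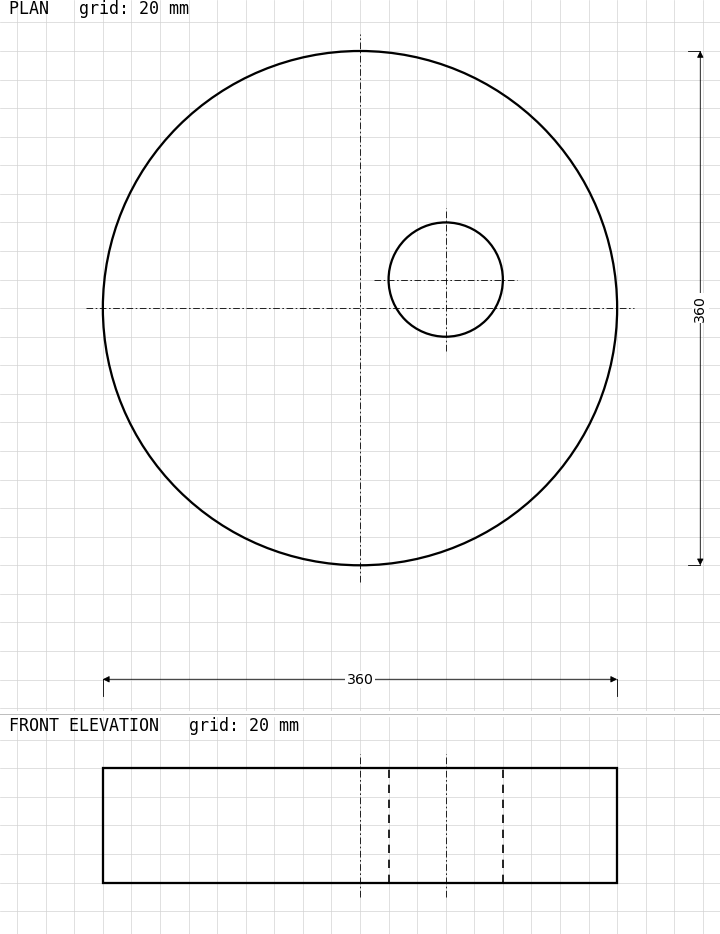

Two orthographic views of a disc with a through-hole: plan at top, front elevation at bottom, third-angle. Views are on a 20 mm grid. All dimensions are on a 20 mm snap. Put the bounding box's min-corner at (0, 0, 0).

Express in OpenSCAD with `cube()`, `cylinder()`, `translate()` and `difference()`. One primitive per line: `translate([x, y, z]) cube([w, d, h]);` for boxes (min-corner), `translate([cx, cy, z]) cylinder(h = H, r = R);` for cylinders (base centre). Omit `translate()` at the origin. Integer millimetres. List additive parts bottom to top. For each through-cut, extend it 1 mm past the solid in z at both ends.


difference() {
  translate([180, 180, 0]) cylinder(h = 80, r = 180);
  translate([240, 200, -1]) cylinder(h = 82, r = 40);
}


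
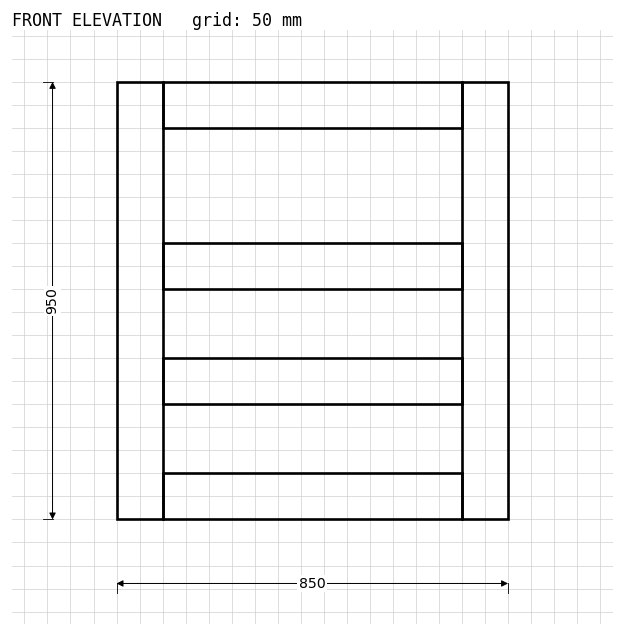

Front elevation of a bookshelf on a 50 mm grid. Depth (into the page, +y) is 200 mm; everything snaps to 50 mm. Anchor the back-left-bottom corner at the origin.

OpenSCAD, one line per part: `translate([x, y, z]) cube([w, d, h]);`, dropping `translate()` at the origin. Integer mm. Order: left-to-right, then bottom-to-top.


cube([100, 200, 950]);
translate([100, 0, 0]) cube([650, 200, 100]);
translate([100, 0, 250]) cube([650, 200, 100]);
translate([100, 0, 500]) cube([650, 200, 100]);
translate([100, 0, 850]) cube([650, 200, 100]);
translate([750, 0, 0]) cube([100, 200, 950]);


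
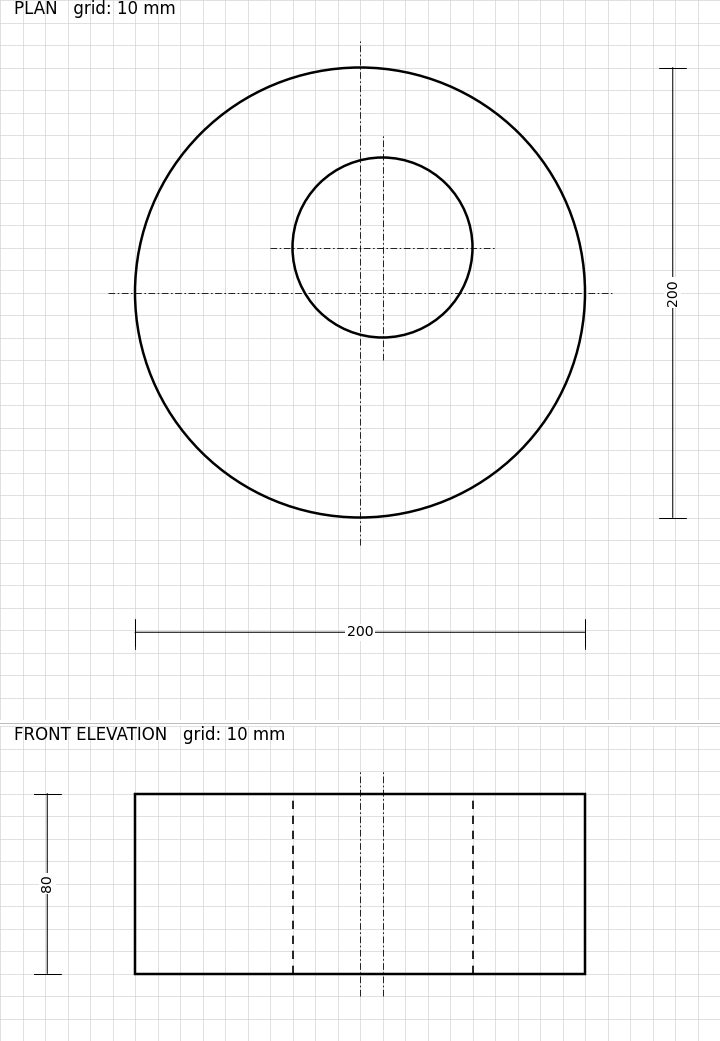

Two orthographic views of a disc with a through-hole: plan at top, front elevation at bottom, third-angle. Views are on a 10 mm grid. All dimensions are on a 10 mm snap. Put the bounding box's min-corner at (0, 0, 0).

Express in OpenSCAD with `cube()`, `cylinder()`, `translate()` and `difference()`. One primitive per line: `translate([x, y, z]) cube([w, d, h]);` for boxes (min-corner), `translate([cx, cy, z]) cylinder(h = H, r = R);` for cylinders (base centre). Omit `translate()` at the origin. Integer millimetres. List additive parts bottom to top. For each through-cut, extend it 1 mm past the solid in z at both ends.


difference() {
  translate([100, 100, 0]) cylinder(h = 80, r = 100);
  translate([110, 120, -1]) cylinder(h = 82, r = 40);
}


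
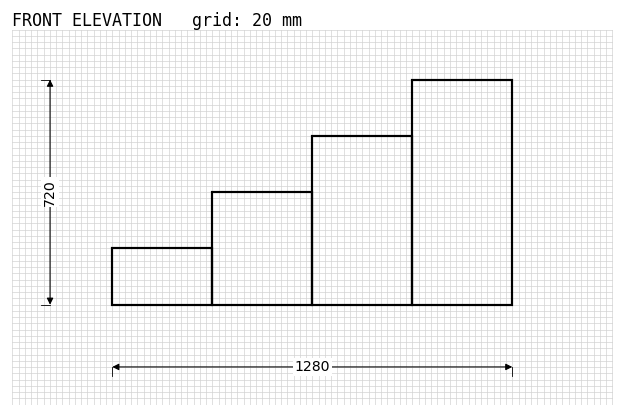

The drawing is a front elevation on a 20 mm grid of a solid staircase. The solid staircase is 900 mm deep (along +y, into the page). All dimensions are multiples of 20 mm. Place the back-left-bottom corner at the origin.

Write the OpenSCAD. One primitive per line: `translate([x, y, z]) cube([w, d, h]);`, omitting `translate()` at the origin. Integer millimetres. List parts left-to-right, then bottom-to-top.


cube([320, 900, 180]);
translate([320, 0, 0]) cube([320, 900, 360]);
translate([640, 0, 0]) cube([320, 900, 540]);
translate([960, 0, 0]) cube([320, 900, 720]);


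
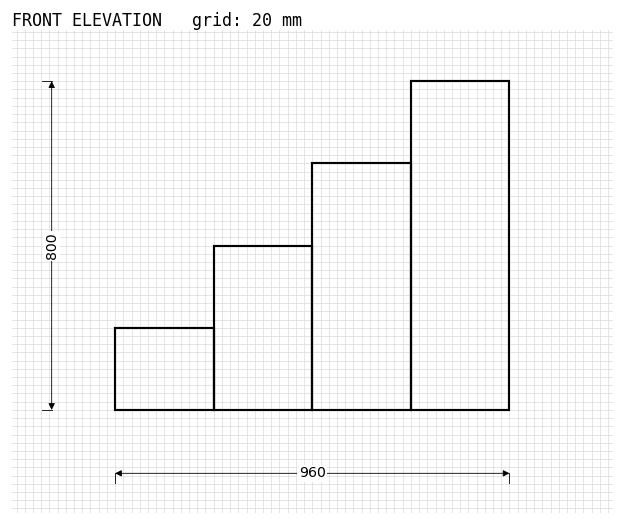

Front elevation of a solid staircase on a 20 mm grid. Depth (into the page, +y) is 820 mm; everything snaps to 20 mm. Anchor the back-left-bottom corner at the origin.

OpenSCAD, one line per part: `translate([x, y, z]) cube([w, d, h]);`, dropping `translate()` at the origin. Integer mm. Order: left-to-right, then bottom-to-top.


cube([240, 820, 200]);
translate([240, 0, 0]) cube([240, 820, 400]);
translate([480, 0, 0]) cube([240, 820, 600]);
translate([720, 0, 0]) cube([240, 820, 800]);


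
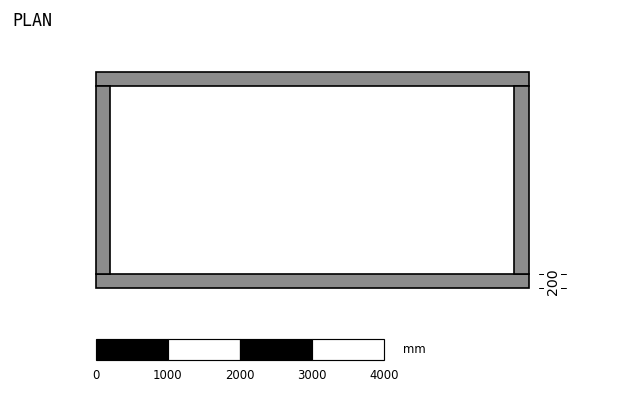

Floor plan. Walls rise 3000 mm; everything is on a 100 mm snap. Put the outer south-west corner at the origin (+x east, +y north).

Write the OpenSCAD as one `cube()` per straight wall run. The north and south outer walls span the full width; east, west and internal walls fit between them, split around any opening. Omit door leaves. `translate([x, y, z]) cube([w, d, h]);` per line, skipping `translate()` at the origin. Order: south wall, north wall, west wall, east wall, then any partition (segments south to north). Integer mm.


cube([6000, 200, 3000]);
translate([0, 2800, 0]) cube([6000, 200, 3000]);
translate([0, 200, 0]) cube([200, 2600, 3000]);
translate([5800, 200, 0]) cube([200, 2600, 3000]);


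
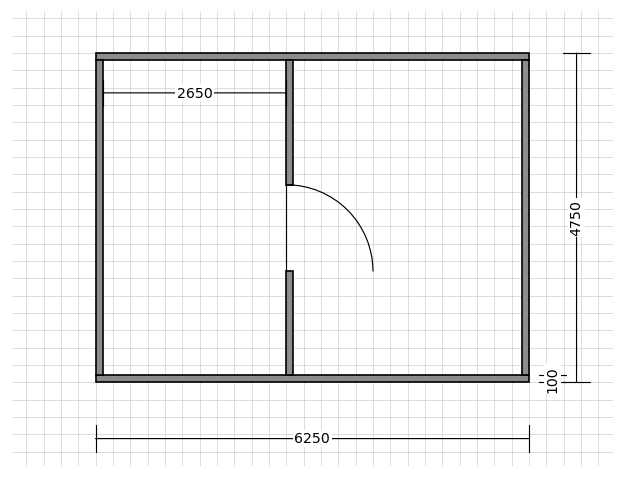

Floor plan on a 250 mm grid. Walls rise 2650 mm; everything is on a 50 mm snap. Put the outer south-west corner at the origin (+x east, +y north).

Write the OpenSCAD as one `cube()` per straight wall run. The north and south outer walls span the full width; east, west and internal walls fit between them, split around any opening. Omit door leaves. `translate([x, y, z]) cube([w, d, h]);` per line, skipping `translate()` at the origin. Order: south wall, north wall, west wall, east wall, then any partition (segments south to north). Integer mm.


cube([6250, 100, 2650]);
translate([0, 4650, 0]) cube([6250, 100, 2650]);
translate([0, 100, 0]) cube([100, 4550, 2650]);
translate([6150, 100, 0]) cube([100, 4550, 2650]);
translate([2750, 100, 0]) cube([100, 1500, 2650]);
translate([2750, 2850, 0]) cube([100, 1800, 2650]);


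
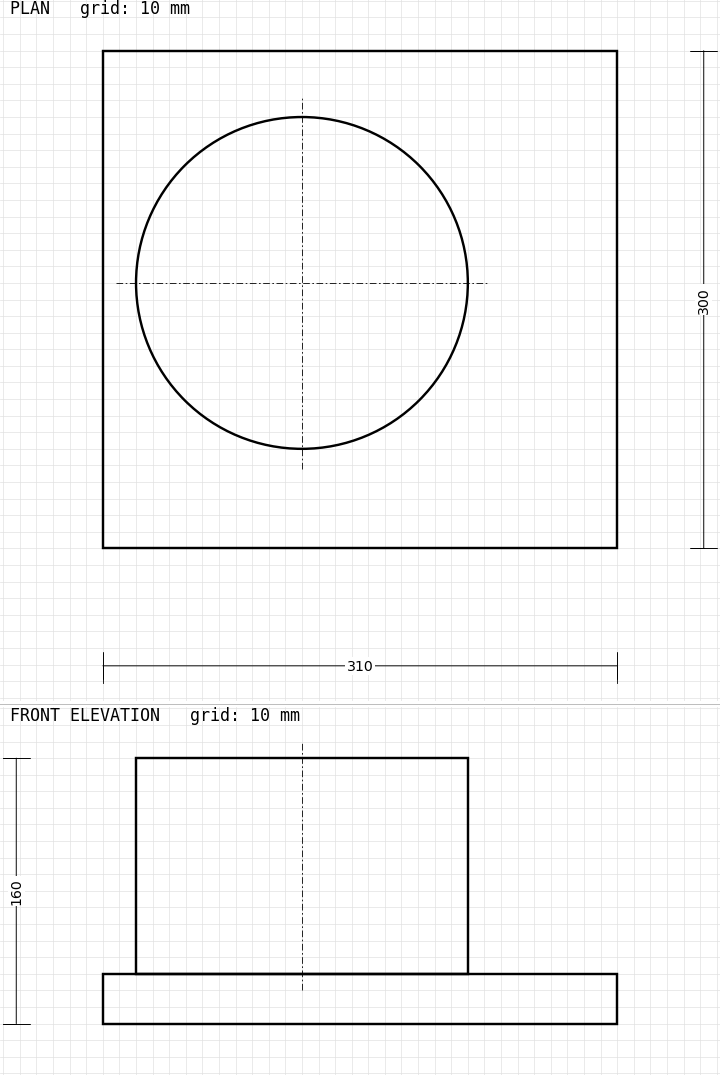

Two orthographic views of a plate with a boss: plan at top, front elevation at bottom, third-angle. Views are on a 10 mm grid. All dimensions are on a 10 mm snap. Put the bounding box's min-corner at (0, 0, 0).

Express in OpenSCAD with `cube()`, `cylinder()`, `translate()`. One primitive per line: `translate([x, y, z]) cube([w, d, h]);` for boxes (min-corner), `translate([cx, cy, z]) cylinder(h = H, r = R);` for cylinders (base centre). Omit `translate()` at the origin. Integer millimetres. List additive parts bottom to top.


cube([310, 300, 30]);
translate([120, 160, 30]) cylinder(h = 130, r = 100);
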